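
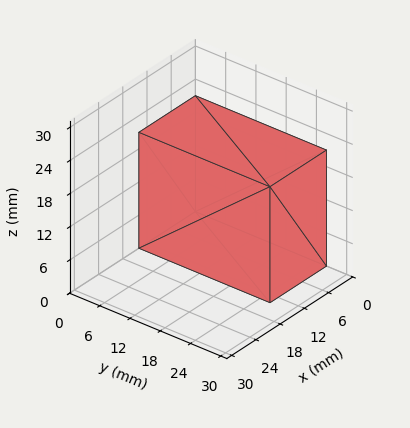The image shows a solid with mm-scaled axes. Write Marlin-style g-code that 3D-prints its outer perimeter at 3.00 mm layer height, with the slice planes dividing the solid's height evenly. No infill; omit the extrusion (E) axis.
Reading the render: the shape is a rectangular box, roughly 14 × 26 mm footprint and 21 mm tall (dimensions read to the nearest mm from the axis ticks). For the g-code, the solid's height is divided into equal slices at the stated Δz and each level perimeter traced with G1 moves after a G0 lift.

; perimeter-only toolpath
G21 ; units = mm
G90 ; absolute positioning
G28 ; home
; layer 1
G0 Z3.00
G0 X0.00 Y0.00
G1 X14.00 Y0.00
G1 X14.00 Y26.00
G1 X0.00 Y26.00
G1 X0.00 Y0.00
; layer 2
G0 Z6.00
G0 X0.00 Y0.00
G1 X14.00 Y0.00
G1 X14.00 Y26.00
G1 X0.00 Y26.00
G1 X0.00 Y0.00
; layer 3
G0 Z9.00
G0 X0.00 Y0.00
G1 X14.00 Y0.00
G1 X14.00 Y26.00
G1 X0.00 Y26.00
G1 X0.00 Y0.00
; layer 4
G0 Z12.00
G0 X0.00 Y0.00
G1 X14.00 Y0.00
G1 X14.00 Y26.00
G1 X0.00 Y26.00
G1 X0.00 Y0.00
; layer 5
G0 Z15.00
G0 X0.00 Y0.00
G1 X14.00 Y0.00
G1 X14.00 Y26.00
G1 X0.00 Y26.00
G1 X0.00 Y0.00
; layer 6
G0 Z18.00
G0 X0.00 Y0.00
G1 X14.00 Y0.00
G1 X14.00 Y26.00
G1 X0.00 Y26.00
G1 X0.00 Y0.00
; layer 7
G0 Z21.00
G0 X0.00 Y0.00
G1 X14.00 Y0.00
G1 X14.00 Y26.00
G1 X0.00 Y26.00
G1 X0.00 Y0.00
M2 ; end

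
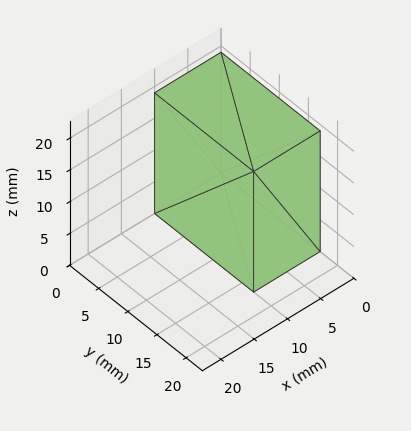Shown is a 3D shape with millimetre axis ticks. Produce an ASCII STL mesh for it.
Reading the render: the shape is a rectangular box, roughly 10 × 17 mm footprint and 19 mm tall (dimensions read to the nearest mm from the axis ticks). For the STL, each face is triangulated and given an outward normal.

solid part
  facet normal 0.0000 0.0000 -1.0000
    outer loop
      vertex 10.0 17.0 0.0
      vertex 10.0 0.0 0.0
      vertex 0.0 0.0 0.0
    endloop
  endfacet
  facet normal 0.0000 0.0000 -1.0000
    outer loop
      vertex 0.0 17.0 0.0
      vertex 10.0 17.0 0.0
      vertex 0.0 0.0 0.0
    endloop
  endfacet
  facet normal 0.0000 0.0000 1.0000
    outer loop
      vertex 0.0 0.0 19.0
      vertex 10.0 0.0 19.0
      vertex 10.0 17.0 19.0
    endloop
  endfacet
  facet normal 0.0000 0.0000 1.0000
    outer loop
      vertex 0.0 0.0 19.0
      vertex 10.0 17.0 19.0
      vertex 0.0 17.0 19.0
    endloop
  endfacet
  facet normal 0.0000 -1.0000 0.0000
    outer loop
      vertex 0.0 0.0 0.0
      vertex 10.0 0.0 0.0
      vertex 10.0 0.0 19.0
    endloop
  endfacet
  facet normal 0.0000 -1.0000 0.0000
    outer loop
      vertex 0.0 0.0 0.0
      vertex 10.0 0.0 19.0
      vertex 0.0 0.0 19.0
    endloop
  endfacet
  facet normal 0.0000 1.0000 0.0000
    outer loop
      vertex 10.0 17.0 19.0
      vertex 10.0 17.0 0.0
      vertex 0.0 17.0 0.0
    endloop
  endfacet
  facet normal 0.0000 1.0000 0.0000
    outer loop
      vertex 0.0 17.0 19.0
      vertex 10.0 17.0 19.0
      vertex 0.0 17.0 0.0
    endloop
  endfacet
  facet normal -1.0000 0.0000 0.0000
    outer loop
      vertex 0.0 17.0 19.0
      vertex 0.0 17.0 0.0
      vertex 0.0 0.0 0.0
    endloop
  endfacet
  facet normal -1.0000 0.0000 0.0000
    outer loop
      vertex 0.0 0.0 19.0
      vertex 0.0 17.0 19.0
      vertex 0.0 0.0 0.0
    endloop
  endfacet
  facet normal 1.0000 0.0000 0.0000
    outer loop
      vertex 10.0 0.0 0.0
      vertex 10.0 17.0 0.0
      vertex 10.0 17.0 19.0
    endloop
  endfacet
  facet normal 1.0000 0.0000 0.0000
    outer loop
      vertex 10.0 0.0 0.0
      vertex 10.0 17.0 19.0
      vertex 10.0 0.0 19.0
    endloop
  endfacet
endsolid part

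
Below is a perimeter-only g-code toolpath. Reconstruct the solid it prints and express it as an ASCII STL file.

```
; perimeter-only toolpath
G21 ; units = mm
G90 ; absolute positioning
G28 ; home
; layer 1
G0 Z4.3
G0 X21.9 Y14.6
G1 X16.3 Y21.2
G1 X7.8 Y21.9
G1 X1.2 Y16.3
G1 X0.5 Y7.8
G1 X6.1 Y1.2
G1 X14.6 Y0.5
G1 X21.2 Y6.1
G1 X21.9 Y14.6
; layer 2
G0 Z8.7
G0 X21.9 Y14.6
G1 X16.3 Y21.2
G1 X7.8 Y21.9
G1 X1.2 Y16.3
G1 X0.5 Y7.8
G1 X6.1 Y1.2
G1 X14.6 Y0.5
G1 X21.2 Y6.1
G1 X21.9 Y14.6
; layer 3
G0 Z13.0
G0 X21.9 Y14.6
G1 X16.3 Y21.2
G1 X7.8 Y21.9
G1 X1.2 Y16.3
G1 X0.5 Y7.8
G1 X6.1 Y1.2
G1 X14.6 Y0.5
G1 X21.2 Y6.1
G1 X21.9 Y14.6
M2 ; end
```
solid part
  facet normal 0.0000 0.0000 -1.0000
    outer loop
      vertex 7.8 21.9 0.0
      vertex 16.3 21.2 0.0
      vertex 21.9 14.6 0.0
    endloop
  endfacet
  facet normal 0.0000 0.0000 -1.0000
    outer loop
      vertex 1.2 16.3 0.0
      vertex 7.8 21.9 0.0
      vertex 21.9 14.6 0.0
    endloop
  endfacet
  facet normal 0.0000 0.0000 -1.0000
    outer loop
      vertex 0.5 7.8 0.0
      vertex 1.2 16.3 0.0
      vertex 21.9 14.6 0.0
    endloop
  endfacet
  facet normal 0.0000 0.0000 -1.0000
    outer loop
      vertex 6.1 1.2 0.0
      vertex 0.5 7.8 0.0
      vertex 21.9 14.6 0.0
    endloop
  endfacet
  facet normal 0.0000 0.0000 -1.0000
    outer loop
      vertex 14.6 0.5 0.0
      vertex 6.1 1.2 0.0
      vertex 21.9 14.6 0.0
    endloop
  endfacet
  facet normal 0.0000 0.0000 -1.0000
    outer loop
      vertex 21.2 6.1 0.0
      vertex 14.6 0.5 0.0
      vertex 21.9 14.6 0.0
    endloop
  endfacet
  facet normal 0.0000 0.0000 1.0000
    outer loop
      vertex 21.9 14.6 13.0
      vertex 16.3 21.2 13.0
      vertex 7.8 21.9 13.0
    endloop
  endfacet
  facet normal 0.0000 0.0000 1.0000
    outer loop
      vertex 21.9 14.6 13.0
      vertex 7.8 21.9 13.0
      vertex 1.2 16.3 13.0
    endloop
  endfacet
  facet normal 0.0000 0.0000 1.0000
    outer loop
      vertex 21.9 14.6 13.0
      vertex 1.2 16.3 13.0
      vertex 0.5 7.8 13.0
    endloop
  endfacet
  facet normal 0.0000 0.0000 1.0000
    outer loop
      vertex 21.9 14.6 13.0
      vertex 0.5 7.8 13.0
      vertex 6.1 1.2 13.0
    endloop
  endfacet
  facet normal 0.0000 0.0000 1.0000
    outer loop
      vertex 21.9 14.6 13.0
      vertex 6.1 1.2 13.0
      vertex 14.6 0.5 13.0
    endloop
  endfacet
  facet normal 0.0000 0.0000 1.0000
    outer loop
      vertex 21.9 14.6 13.0
      vertex 14.6 0.5 13.0
      vertex 21.2 6.1 13.0
    endloop
  endfacet
  facet normal 0.7625 0.6470 0.0000
    outer loop
      vertex 21.9 14.6 0.0
      vertex 16.3 21.2 0.0
      vertex 16.3 21.2 13.0
    endloop
  endfacet
  facet normal 0.7625 0.6470 0.0000
    outer loop
      vertex 21.9 14.6 0.0
      vertex 16.3 21.2 13.0
      vertex 21.9 14.6 13.0
    endloop
  endfacet
  facet normal 0.0821 0.9966 0.0000
    outer loop
      vertex 16.3 21.2 0.0
      vertex 7.8 21.9 0.0
      vertex 7.8 21.9 13.0
    endloop
  endfacet
  facet normal 0.0821 0.9966 0.0000
    outer loop
      vertex 16.3 21.2 0.0
      vertex 7.8 21.9 13.0
      vertex 16.3 21.2 13.0
    endloop
  endfacet
  facet normal -0.6470 0.7625 0.0000
    outer loop
      vertex 7.8 21.9 0.0
      vertex 1.2 16.3 0.0
      vertex 1.2 16.3 13.0
    endloop
  endfacet
  facet normal -0.6470 0.7625 0.0000
    outer loop
      vertex 7.8 21.9 0.0
      vertex 1.2 16.3 13.0
      vertex 7.8 21.9 13.0
    endloop
  endfacet
  facet normal -0.9966 0.0821 0.0000
    outer loop
      vertex 1.2 16.3 0.0
      vertex 0.5 7.8 0.0
      vertex 0.5 7.8 13.0
    endloop
  endfacet
  facet normal -0.9966 0.0821 0.0000
    outer loop
      vertex 1.2 16.3 0.0
      vertex 0.5 7.8 13.0
      vertex 1.2 16.3 13.0
    endloop
  endfacet
  facet normal -0.7625 -0.6470 0.0000
    outer loop
      vertex 0.5 7.8 0.0
      vertex 6.1 1.2 0.0
      vertex 6.1 1.2 13.0
    endloop
  endfacet
  facet normal -0.7625 -0.6470 0.0000
    outer loop
      vertex 0.5 7.8 0.0
      vertex 6.1 1.2 13.0
      vertex 0.5 7.8 13.0
    endloop
  endfacet
  facet normal -0.0821 -0.9966 0.0000
    outer loop
      vertex 6.1 1.2 0.0
      vertex 14.6 0.5 0.0
      vertex 14.6 0.5 13.0
    endloop
  endfacet
  facet normal -0.0821 -0.9966 0.0000
    outer loop
      vertex 6.1 1.2 0.0
      vertex 14.6 0.5 13.0
      vertex 6.1 1.2 13.0
    endloop
  endfacet
  facet normal 0.6470 -0.7625 0.0000
    outer loop
      vertex 14.6 0.5 0.0
      vertex 21.2 6.1 0.0
      vertex 21.2 6.1 13.0
    endloop
  endfacet
  facet normal 0.6470 -0.7625 0.0000
    outer loop
      vertex 14.6 0.5 0.0
      vertex 21.2 6.1 13.0
      vertex 14.6 0.5 13.0
    endloop
  endfacet
  facet normal 0.9966 -0.0821 0.0000
    outer loop
      vertex 21.2 6.1 0.0
      vertex 21.9 14.6 0.0
      vertex 21.9 14.6 13.0
    endloop
  endfacet
  facet normal 0.9966 -0.0821 0.0000
    outer loop
      vertex 21.2 6.1 0.0
      vertex 21.9 14.6 13.0
      vertex 21.2 6.1 13.0
    endloop
  endfacet
endsolid part

The G0 Z moves step by Δz≈4.3 mm. Every layer's G1 loop is the same polygon, so the solid is a straight extrusion of it from z=0 to z≈13. Closing with flat bottom and top caps and triangulating gives 28 facets — a regular 8-sided prism (a cylinder approximated with 8 flat sides), circumscribed radius ≈ 11.2 mm, height ≈ 13 mm.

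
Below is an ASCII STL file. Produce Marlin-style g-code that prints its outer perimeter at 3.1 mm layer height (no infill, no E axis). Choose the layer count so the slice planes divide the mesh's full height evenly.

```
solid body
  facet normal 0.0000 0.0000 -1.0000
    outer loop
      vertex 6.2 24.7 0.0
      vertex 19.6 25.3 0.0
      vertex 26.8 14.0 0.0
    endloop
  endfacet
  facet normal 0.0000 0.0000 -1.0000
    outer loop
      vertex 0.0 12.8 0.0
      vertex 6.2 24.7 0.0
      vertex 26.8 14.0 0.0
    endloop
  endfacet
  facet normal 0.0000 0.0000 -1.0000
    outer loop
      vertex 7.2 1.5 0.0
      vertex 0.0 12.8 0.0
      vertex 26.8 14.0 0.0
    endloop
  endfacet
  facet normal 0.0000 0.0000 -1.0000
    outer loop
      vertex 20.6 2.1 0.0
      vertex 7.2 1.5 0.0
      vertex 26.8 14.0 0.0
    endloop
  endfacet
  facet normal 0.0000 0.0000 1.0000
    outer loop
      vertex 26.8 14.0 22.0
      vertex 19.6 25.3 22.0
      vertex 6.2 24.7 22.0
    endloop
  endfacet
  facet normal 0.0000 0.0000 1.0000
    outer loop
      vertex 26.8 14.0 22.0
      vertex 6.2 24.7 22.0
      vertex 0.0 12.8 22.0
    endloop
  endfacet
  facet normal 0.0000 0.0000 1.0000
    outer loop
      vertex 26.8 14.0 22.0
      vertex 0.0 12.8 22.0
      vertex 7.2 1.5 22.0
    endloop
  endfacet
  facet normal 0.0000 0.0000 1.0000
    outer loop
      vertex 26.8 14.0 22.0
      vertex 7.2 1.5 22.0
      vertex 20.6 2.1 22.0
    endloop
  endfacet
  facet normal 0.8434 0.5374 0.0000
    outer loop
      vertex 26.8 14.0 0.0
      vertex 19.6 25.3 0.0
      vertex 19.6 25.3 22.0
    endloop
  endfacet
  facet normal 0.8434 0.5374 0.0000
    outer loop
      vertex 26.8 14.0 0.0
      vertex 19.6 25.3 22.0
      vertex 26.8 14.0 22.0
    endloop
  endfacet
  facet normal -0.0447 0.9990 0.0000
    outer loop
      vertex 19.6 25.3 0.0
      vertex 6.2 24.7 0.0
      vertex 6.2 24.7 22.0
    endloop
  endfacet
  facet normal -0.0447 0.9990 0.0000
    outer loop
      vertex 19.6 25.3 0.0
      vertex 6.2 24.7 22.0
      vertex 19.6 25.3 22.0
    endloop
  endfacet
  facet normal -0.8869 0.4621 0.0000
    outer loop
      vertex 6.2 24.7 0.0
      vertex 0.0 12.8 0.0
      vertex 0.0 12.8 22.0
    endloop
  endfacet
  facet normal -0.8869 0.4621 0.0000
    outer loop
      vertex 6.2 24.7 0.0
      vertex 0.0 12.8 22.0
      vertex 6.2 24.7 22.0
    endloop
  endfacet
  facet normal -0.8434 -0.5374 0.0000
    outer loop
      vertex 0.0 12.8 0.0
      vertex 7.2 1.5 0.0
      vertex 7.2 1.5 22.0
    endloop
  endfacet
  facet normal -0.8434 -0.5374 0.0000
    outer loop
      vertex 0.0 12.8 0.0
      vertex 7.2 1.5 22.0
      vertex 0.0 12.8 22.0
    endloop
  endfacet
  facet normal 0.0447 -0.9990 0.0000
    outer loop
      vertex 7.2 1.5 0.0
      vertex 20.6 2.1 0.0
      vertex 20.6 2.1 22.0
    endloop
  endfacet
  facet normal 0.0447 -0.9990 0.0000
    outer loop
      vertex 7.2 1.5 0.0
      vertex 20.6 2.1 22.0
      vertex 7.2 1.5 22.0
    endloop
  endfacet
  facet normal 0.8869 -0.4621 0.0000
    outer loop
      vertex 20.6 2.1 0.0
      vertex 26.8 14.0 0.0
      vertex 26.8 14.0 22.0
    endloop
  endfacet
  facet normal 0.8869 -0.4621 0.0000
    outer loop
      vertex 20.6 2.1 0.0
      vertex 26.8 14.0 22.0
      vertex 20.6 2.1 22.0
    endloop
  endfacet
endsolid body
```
; perimeter-only toolpath
G21 ; units = mm
G90 ; absolute positioning
G28 ; home
; layer 1
G0 Z3.1
G0 X26.8 Y14.0
G1 X19.6 Y25.3
G1 X6.2 Y24.7
G1 X0.0 Y12.8
G1 X7.2 Y1.5
G1 X20.6 Y2.1
G1 X26.8 Y14.0
; layer 2
G0 Z6.3
G0 X26.8 Y14.0
G1 X19.6 Y25.3
G1 X6.2 Y24.7
G1 X0.0 Y12.8
G1 X7.2 Y1.5
G1 X20.6 Y2.1
G1 X26.8 Y14.0
; layer 3
G0 Z9.4
G0 X26.8 Y14.0
G1 X19.6 Y25.3
G1 X6.2 Y24.7
G1 X0.0 Y12.8
G1 X7.2 Y1.5
G1 X20.6 Y2.1
G1 X26.8 Y14.0
; layer 4
G0 Z12.6
G0 X26.8 Y14.0
G1 X19.6 Y25.3
G1 X6.2 Y24.7
G1 X0.0 Y12.8
G1 X7.2 Y1.5
G1 X20.6 Y2.1
G1 X26.8 Y14.0
; layer 5
G0 Z15.7
G0 X26.8 Y14.0
G1 X19.6 Y25.3
G1 X6.2 Y24.7
G1 X0.0 Y12.8
G1 X7.2 Y1.5
G1 X20.6 Y2.1
G1 X26.8 Y14.0
; layer 6
G0 Z18.9
G0 X26.8 Y14.0
G1 X19.6 Y25.3
G1 X6.2 Y24.7
G1 X0.0 Y12.8
G1 X7.2 Y1.5
G1 X20.6 Y2.1
G1 X26.8 Y14.0
; layer 7
G0 Z22.0
G0 X26.8 Y14.0
G1 X19.6 Y25.3
G1 X6.2 Y24.7
G1 X0.0 Y12.8
G1 X7.2 Y1.5
G1 X20.6 Y2.1
G1 X26.8 Y14.0
M2 ; end

The solid is a regular 6-sided prism (a cylinder approximated with 6 flat sides), circumscribed radius ≈ 13.4 mm, height ≈ 22 mm. Slicing at Δz = 3.1 mm — 7 equal slices spanning the solid's height, so layer i sits at z = i·h/7 — gives 7 non-empty perimeters. Each is a 6-segment closed polygon; G0 lifts to the layer z and rapids to the start vertex, then G1 traces the edges.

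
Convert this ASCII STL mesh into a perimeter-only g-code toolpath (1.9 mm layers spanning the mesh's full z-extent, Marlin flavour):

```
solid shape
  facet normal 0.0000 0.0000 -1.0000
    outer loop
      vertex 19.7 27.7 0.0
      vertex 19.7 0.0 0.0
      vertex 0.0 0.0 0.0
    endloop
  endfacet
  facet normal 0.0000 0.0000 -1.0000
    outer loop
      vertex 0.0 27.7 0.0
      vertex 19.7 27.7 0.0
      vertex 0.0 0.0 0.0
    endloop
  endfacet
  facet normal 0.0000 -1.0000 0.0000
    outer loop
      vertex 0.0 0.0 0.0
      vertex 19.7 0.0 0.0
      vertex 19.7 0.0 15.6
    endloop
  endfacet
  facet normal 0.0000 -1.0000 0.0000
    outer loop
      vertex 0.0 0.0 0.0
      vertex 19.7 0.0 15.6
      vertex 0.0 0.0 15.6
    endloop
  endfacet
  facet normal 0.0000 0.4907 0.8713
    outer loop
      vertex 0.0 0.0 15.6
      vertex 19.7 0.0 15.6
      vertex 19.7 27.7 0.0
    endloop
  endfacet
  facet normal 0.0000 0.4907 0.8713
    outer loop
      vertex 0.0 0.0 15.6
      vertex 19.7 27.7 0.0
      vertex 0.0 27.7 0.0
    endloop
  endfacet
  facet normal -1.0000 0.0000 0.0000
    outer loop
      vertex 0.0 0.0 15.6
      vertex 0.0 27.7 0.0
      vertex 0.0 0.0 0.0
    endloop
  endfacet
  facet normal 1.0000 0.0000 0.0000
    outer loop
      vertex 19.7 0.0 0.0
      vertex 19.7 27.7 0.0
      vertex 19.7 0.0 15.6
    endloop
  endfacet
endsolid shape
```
; perimeter-only toolpath
G21 ; units = mm
G90 ; absolute positioning
G28 ; home
; layer 1
G0 Z1.9
G0 X0.0 Y0.0
G1 X19.7 Y0.0
G1 X19.7 Y24.2
G1 X0.0 Y24.2
G1 X0.0 Y0.0
; layer 2
G0 Z3.9
G0 X0.0 Y0.0
G1 X19.7 Y0.0
G1 X19.7 Y20.8
G1 X0.0 Y20.8
G1 X0.0 Y0.0
; layer 3
G0 Z5.8
G0 X0.0 Y0.0
G1 X19.7 Y0.0
G1 X19.7 Y17.3
G1 X0.0 Y17.3
G1 X0.0 Y0.0
; layer 4
G0 Z7.8
G0 X0.0 Y0.0
G1 X19.7 Y0.0
G1 X19.7 Y13.8
G1 X0.0 Y13.8
G1 X0.0 Y0.0
; layer 5
G0 Z9.8
G0 X0.0 Y0.0
G1 X19.7 Y0.0
G1 X19.7 Y10.4
G1 X0.0 Y10.4
G1 X0.0 Y0.0
; layer 6
G0 Z11.7
G0 X0.0 Y0.0
G1 X19.7 Y0.0
G1 X19.7 Y6.9
G1 X0.0 Y6.9
G1 X0.0 Y0.0
; layer 7
G0 Z13.7
G0 X0.0 Y0.0
G1 X19.7 Y0.0
G1 X19.7 Y3.5
G1 X0.0 Y3.5
G1 X0.0 Y0.0
M2 ; end

The solid is a wedge (ramp): 19.7 × 27.7 mm base, rising to 15.6 mm along the y=0 edge and sloping linearly to z=0 at y=27.7. Slicing at Δz = 1.9 mm — 8 equal slices spanning the solid's height, so layer i sits at z = i·h/8 — gives 7 non-empty perimeters. Each is a 4-segment closed polygon; G0 lifts to the layer z and rapids to the start vertex, then G1 traces the edges. The cross-section shrinks linearly with z (the slice at the apex is degenerate and omitted).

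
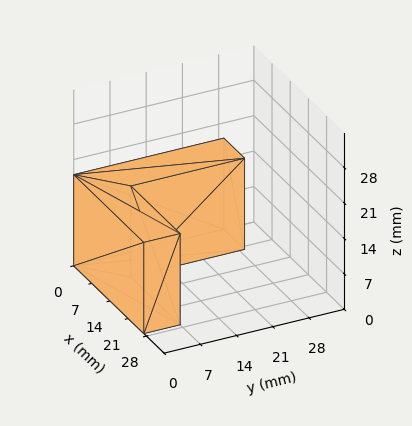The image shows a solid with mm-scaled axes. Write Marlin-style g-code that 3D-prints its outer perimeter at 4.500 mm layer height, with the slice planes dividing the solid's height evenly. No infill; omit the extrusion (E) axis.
Reading the render: the shape is an L-shaped prism: outer 27 × 29 mm, arm thicknesses ≈ 7 mm (horizontal) and 8 mm (vertical), extruded 18 mm in z (dimensions read to the nearest mm from the axis ticks). For the g-code, the solid's height is divided into equal slices at the stated Δz and each level perimeter traced with G1 moves after a G0 lift.

; perimeter-only toolpath
G21 ; units = mm
G90 ; absolute positioning
G28 ; home
; layer 1
G0 Z4.500
G0 X0.000 Y0.000
G1 X27.000 Y0.000
G1 X27.000 Y7.000
G1 X8.000 Y7.000
G1 X8.000 Y29.000
G1 X0.000 Y29.000
G1 X0.000 Y0.000
; layer 2
G0 Z9.000
G0 X0.000 Y0.000
G1 X27.000 Y0.000
G1 X27.000 Y7.000
G1 X8.000 Y7.000
G1 X8.000 Y29.000
G1 X0.000 Y29.000
G1 X0.000 Y0.000
; layer 3
G0 Z13.500
G0 X0.000 Y0.000
G1 X27.000 Y0.000
G1 X27.000 Y7.000
G1 X8.000 Y7.000
G1 X8.000 Y29.000
G1 X0.000 Y29.000
G1 X0.000 Y0.000
; layer 4
G0 Z18.000
G0 X0.000 Y0.000
G1 X27.000 Y0.000
G1 X27.000 Y7.000
G1 X8.000 Y7.000
G1 X8.000 Y29.000
G1 X0.000 Y29.000
G1 X0.000 Y0.000
M2 ; end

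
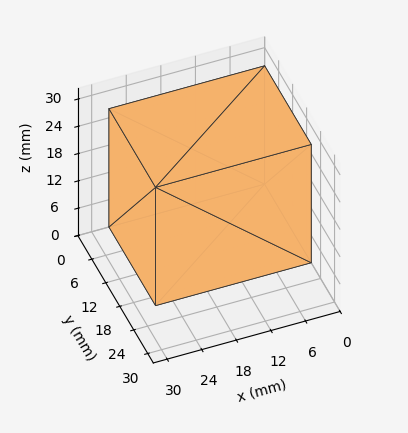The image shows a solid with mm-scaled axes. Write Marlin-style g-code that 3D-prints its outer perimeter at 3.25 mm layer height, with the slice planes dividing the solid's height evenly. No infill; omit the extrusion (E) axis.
Reading the render: the shape is a rectangular box, roughly 27 × 20 mm footprint and 26 mm tall (dimensions read to the nearest mm from the axis ticks). For the g-code, the solid's height is divided into equal slices at the stated Δz and each level perimeter traced with G1 moves after a G0 lift.

; perimeter-only toolpath
G21 ; units = mm
G90 ; absolute positioning
G28 ; home
; layer 1
G0 Z3.25
G0 X0.00 Y0.00
G1 X27.00 Y0.00
G1 X27.00 Y20.00
G1 X0.00 Y20.00
G1 X0.00 Y0.00
; layer 2
G0 Z6.50
G0 X0.00 Y0.00
G1 X27.00 Y0.00
G1 X27.00 Y20.00
G1 X0.00 Y20.00
G1 X0.00 Y0.00
; layer 3
G0 Z9.75
G0 X0.00 Y0.00
G1 X27.00 Y0.00
G1 X27.00 Y20.00
G1 X0.00 Y20.00
G1 X0.00 Y0.00
; layer 4
G0 Z13.00
G0 X0.00 Y0.00
G1 X27.00 Y0.00
G1 X27.00 Y20.00
G1 X0.00 Y20.00
G1 X0.00 Y0.00
; layer 5
G0 Z16.25
G0 X0.00 Y0.00
G1 X27.00 Y0.00
G1 X27.00 Y20.00
G1 X0.00 Y20.00
G1 X0.00 Y0.00
; layer 6
G0 Z19.50
G0 X0.00 Y0.00
G1 X27.00 Y0.00
G1 X27.00 Y20.00
G1 X0.00 Y20.00
G1 X0.00 Y0.00
; layer 7
G0 Z22.75
G0 X0.00 Y0.00
G1 X27.00 Y0.00
G1 X27.00 Y20.00
G1 X0.00 Y20.00
G1 X0.00 Y0.00
; layer 8
G0 Z26.00
G0 X0.00 Y0.00
G1 X27.00 Y0.00
G1 X27.00 Y20.00
G1 X0.00 Y20.00
G1 X0.00 Y0.00
M2 ; end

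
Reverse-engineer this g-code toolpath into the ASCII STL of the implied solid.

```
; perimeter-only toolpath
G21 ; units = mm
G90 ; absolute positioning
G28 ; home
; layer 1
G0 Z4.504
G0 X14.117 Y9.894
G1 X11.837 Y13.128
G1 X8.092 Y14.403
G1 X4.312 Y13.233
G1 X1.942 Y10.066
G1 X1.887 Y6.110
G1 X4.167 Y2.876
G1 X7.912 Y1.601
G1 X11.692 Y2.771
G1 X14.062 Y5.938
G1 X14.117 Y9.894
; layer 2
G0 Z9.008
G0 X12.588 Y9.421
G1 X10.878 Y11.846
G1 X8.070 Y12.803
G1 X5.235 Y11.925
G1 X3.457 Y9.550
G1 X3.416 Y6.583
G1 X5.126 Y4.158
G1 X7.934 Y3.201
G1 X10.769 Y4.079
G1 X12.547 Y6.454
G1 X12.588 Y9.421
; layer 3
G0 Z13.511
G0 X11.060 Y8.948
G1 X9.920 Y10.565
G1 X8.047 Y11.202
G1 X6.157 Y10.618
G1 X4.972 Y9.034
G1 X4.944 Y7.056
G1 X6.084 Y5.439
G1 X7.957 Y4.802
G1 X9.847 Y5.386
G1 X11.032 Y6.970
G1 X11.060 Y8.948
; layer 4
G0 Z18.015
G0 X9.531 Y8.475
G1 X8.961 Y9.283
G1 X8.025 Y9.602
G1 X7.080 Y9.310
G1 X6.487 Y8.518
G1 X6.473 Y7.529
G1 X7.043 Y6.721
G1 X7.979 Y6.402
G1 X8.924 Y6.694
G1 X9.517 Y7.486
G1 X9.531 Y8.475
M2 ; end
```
solid part
  facet normal 0.0000 0.0000 -1.0000
    outer loop
      vertex 8.115 16.003 0.000
      vertex 12.796 14.409 0.000
      vertex 15.646 10.367 0.000
    endloop
  endfacet
  facet normal 0.0000 0.0000 -1.0000
    outer loop
      vertex 3.390 14.541 0.000
      vertex 8.115 16.003 0.000
      vertex 15.646 10.367 0.000
    endloop
  endfacet
  facet normal 0.0000 0.0000 -1.0000
    outer loop
      vertex 0.427 10.582 0.000
      vertex 3.390 14.541 0.000
      vertex 15.646 10.367 0.000
    endloop
  endfacet
  facet normal 0.0000 0.0000 -1.0000
    outer loop
      vertex 0.358 5.637 0.000
      vertex 0.427 10.582 0.000
      vertex 15.646 10.367 0.000
    endloop
  endfacet
  facet normal 0.0000 0.0000 -1.0000
    outer loop
      vertex 3.208 1.595 0.000
      vertex 0.358 5.637 0.000
      vertex 15.646 10.367 0.000
    endloop
  endfacet
  facet normal 0.0000 0.0000 -1.0000
    outer loop
      vertex 7.889 0.001 0.000
      vertex 3.208 1.595 0.000
      vertex 15.646 10.367 0.000
    endloop
  endfacet
  facet normal 0.0000 0.0000 -1.0000
    outer loop
      vertex 12.614 1.463 0.000
      vertex 7.889 0.001 0.000
      vertex 15.646 10.367 0.000
    endloop
  endfacet
  facet normal 0.0000 0.0000 -1.0000
    outer loop
      vertex 15.577 5.422 0.000
      vertex 12.614 1.463 0.000
      vertex 15.646 10.367 0.000
    endloop
  endfacet
  facet normal 0.7743 0.5459 0.3202
    outer loop
      vertex 15.646 10.367 0.000
      vertex 12.796 14.409 0.000
      vertex 8.002 8.002 22.519
    endloop
  endfacet
  facet normal 0.3054 0.8968 0.3202
    outer loop
      vertex 12.796 14.409 0.000
      vertex 8.115 16.003 0.000
      vertex 8.002 8.002 22.519
    endloop
  endfacet
  facet normal -0.2800 0.9050 0.3202
    outer loop
      vertex 8.115 16.003 0.000
      vertex 3.390 14.541 0.000
      vertex 8.002 8.002 22.519
    endloop
  endfacet
  facet normal -0.7585 0.5676 0.3202
    outer loop
      vertex 3.390 14.541 0.000
      vertex 0.427 10.582 0.000
      vertex 8.002 8.002 22.519
    endloop
  endfacet
  facet normal -0.9473 0.0132 0.3202
    outer loop
      vertex 0.427 10.582 0.000
      vertex 0.358 5.637 0.000
      vertex 8.002 8.002 22.519
    endloop
  endfacet
  facet normal -0.7743 -0.5459 0.3202
    outer loop
      vertex 0.358 5.637 0.000
      vertex 3.208 1.595 0.000
      vertex 8.002 8.002 22.519
    endloop
  endfacet
  facet normal -0.3054 -0.8968 0.3202
    outer loop
      vertex 3.208 1.595 0.000
      vertex 7.889 0.001 0.000
      vertex 8.002 8.002 22.519
    endloop
  endfacet
  facet normal 0.2800 -0.9050 0.3202
    outer loop
      vertex 7.889 0.001 0.000
      vertex 12.614 1.463 0.000
      vertex 8.002 8.002 22.519
    endloop
  endfacet
  facet normal 0.7585 -0.5676 0.3202
    outer loop
      vertex 12.614 1.463 0.000
      vertex 15.577 5.422 0.000
      vertex 8.002 8.002 22.519
    endloop
  endfacet
  facet normal 0.9473 -0.0132 0.3202
    outer loop
      vertex 15.577 5.422 0.000
      vertex 15.646 10.367 0.000
      vertex 8.002 8.002 22.519
    endloop
  endfacet
endsolid part

The G0 Z moves step by Δz≈4.504 mm. The G1 loops shrink linearly with z, so the solid tapers from its base footprint up to z≈22.5. Closing with a flat bottom cap and the tapered top and triangulating gives 18 facets — a regular 10-sided pyramid, base circumscribed radius ≈ 8 mm, apex at z ≈ 22.5 mm.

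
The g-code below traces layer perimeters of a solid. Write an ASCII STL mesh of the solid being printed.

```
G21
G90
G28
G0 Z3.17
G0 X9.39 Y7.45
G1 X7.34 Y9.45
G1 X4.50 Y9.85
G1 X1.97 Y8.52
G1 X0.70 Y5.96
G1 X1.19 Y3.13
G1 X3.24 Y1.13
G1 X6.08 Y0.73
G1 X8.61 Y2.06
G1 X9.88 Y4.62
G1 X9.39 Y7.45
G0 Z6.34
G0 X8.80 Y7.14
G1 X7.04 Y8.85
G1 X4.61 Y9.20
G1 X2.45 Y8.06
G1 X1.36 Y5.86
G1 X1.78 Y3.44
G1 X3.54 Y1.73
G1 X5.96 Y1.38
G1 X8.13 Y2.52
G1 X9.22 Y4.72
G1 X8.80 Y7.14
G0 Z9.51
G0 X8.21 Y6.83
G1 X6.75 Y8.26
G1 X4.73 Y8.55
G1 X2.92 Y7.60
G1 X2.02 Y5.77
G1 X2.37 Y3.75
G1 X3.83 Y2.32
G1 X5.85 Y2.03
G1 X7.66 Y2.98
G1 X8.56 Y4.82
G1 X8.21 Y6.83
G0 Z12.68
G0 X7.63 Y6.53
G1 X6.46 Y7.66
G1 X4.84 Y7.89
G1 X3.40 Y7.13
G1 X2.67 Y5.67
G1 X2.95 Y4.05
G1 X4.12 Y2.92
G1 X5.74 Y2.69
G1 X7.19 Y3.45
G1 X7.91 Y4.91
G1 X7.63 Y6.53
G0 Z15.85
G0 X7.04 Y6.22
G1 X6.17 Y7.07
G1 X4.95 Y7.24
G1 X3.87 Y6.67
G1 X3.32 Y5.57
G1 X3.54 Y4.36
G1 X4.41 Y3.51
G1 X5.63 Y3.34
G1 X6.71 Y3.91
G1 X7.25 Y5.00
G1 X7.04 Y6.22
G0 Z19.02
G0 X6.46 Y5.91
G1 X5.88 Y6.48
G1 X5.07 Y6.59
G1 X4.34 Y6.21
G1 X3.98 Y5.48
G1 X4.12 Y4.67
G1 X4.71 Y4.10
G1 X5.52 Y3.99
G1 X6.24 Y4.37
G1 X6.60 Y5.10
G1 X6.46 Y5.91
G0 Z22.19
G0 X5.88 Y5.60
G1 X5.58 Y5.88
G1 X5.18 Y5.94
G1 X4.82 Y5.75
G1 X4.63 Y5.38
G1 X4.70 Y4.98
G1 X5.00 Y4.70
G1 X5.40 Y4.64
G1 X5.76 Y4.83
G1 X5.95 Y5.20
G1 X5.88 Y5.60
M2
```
solid part
  facet normal 0.0000 0.0000 -1.0000
    outer loop
      vertex 4.39 10.50 0.00
      vertex 7.63 10.04 0.00
      vertex 9.97 7.76 0.00
    endloop
  endfacet
  facet normal 0.0000 0.0000 -1.0000
    outer loop
      vertex 1.50 8.98 0.00
      vertex 4.39 10.50 0.00
      vertex 9.97 7.76 0.00
    endloop
  endfacet
  facet normal 0.0000 0.0000 -1.0000
    outer loop
      vertex 0.05 6.05 0.00
      vertex 1.50 8.98 0.00
      vertex 9.97 7.76 0.00
    endloop
  endfacet
  facet normal 0.0000 0.0000 -1.0000
    outer loop
      vertex 0.61 2.82 0.00
      vertex 0.05 6.05 0.00
      vertex 9.97 7.76 0.00
    endloop
  endfacet
  facet normal 0.0000 0.0000 -1.0000
    outer loop
      vertex 2.95 0.54 0.00
      vertex 0.61 2.82 0.00
      vertex 9.97 7.76 0.00
    endloop
  endfacet
  facet normal 0.0000 0.0000 -1.0000
    outer loop
      vertex 6.19 0.08 0.00
      vertex 2.95 0.54 0.00
      vertex 9.97 7.76 0.00
    endloop
  endfacet
  facet normal 0.0000 0.0000 -1.0000
    outer loop
      vertex 9.08 1.60 0.00
      vertex 6.19 0.08 0.00
      vertex 9.97 7.76 0.00
    endloop
  endfacet
  facet normal 0.0000 0.0000 -1.0000
    outer loop
      vertex 10.53 4.53 0.00
      vertex 9.08 1.60 0.00
      vertex 9.97 7.76 0.00
    endloop
  endfacet
  facet normal 0.6845 0.7025 0.1947
    outer loop
      vertex 9.97 7.76 0.00
      vertex 7.63 10.04 0.00
      vertex 5.29 5.29 25.36
    endloop
  endfacet
  facet normal 0.1379 0.9711 0.1946
    outer loop
      vertex 7.63 10.04 0.00
      vertex 4.39 10.50 0.00
      vertex 5.29 5.29 25.36
    endloop
  endfacet
  facet normal -0.4566 0.8681 0.1946
    outer loop
      vertex 4.39 10.50 0.00
      vertex 1.50 8.98 0.00
      vertex 5.29 5.29 25.36
    endloop
  endfacet
  facet normal -0.8791 0.4351 0.1947
    outer loop
      vertex 1.50 8.98 0.00
      vertex 0.05 6.05 0.00
      vertex 5.29 5.29 25.36
    endloop
  endfacet
  facet normal -0.9665 -0.1676 0.1947
    outer loop
      vertex 0.05 6.05 0.00
      vertex 0.61 2.82 0.00
      vertex 5.29 5.29 25.36
    endloop
  endfacet
  facet normal -0.6845 -0.7025 0.1947
    outer loop
      vertex 0.61 2.82 0.00
      vertex 2.95 0.54 0.00
      vertex 5.29 5.29 25.36
    endloop
  endfacet
  facet normal -0.1379 -0.9711 0.1946
    outer loop
      vertex 2.95 0.54 0.00
      vertex 6.19 0.08 0.00
      vertex 5.29 5.29 25.36
    endloop
  endfacet
  facet normal 0.4566 -0.8681 0.1946
    outer loop
      vertex 6.19 0.08 0.00
      vertex 9.08 1.60 0.00
      vertex 5.29 5.29 25.36
    endloop
  endfacet
  facet normal 0.8791 -0.4351 0.1947
    outer loop
      vertex 9.08 1.60 0.00
      vertex 10.53 4.53 0.00
      vertex 5.29 5.29 25.36
    endloop
  endfacet
  facet normal 0.9665 0.1676 0.1947
    outer loop
      vertex 10.53 4.53 0.00
      vertex 9.97 7.76 0.00
      vertex 5.29 5.29 25.36
    endloop
  endfacet
endsolid part

The G0 Z moves step by Δz≈3.17 mm. The G1 loops shrink linearly with z, so the solid tapers from its base footprint up to z≈25.4. Closing with a flat bottom cap and the tapered top and triangulating gives 18 facets — a regular 10-sided pyramid, base circumscribed radius ≈ 5.29 mm, apex at z ≈ 25.4 mm.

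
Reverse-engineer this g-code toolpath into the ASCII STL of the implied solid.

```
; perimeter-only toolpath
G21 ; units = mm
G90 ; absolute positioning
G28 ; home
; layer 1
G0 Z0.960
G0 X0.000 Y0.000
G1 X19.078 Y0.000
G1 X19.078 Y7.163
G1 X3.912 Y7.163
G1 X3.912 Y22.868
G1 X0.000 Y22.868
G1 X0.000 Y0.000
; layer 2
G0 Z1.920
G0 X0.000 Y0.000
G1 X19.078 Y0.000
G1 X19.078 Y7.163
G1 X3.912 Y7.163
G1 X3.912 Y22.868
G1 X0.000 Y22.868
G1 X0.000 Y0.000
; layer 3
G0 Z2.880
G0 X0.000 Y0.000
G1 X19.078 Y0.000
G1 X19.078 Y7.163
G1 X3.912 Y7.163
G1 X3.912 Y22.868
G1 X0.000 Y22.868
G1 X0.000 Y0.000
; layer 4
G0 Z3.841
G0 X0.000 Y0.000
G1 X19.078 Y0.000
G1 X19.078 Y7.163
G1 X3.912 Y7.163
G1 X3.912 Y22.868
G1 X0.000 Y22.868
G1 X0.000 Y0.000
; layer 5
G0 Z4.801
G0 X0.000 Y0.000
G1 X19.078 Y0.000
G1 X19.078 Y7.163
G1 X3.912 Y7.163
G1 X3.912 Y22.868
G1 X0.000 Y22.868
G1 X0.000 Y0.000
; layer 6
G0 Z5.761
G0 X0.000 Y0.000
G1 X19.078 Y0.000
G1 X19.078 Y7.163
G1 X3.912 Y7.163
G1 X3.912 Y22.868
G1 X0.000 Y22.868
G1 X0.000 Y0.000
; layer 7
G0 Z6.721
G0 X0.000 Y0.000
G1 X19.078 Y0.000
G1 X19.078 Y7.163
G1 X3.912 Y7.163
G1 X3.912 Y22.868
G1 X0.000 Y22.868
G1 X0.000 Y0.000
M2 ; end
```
solid part
  facet normal 0.0000 0.0000 -1.0000
    outer loop
      vertex 19.078 7.163 0.000
      vertex 19.078 0.000 0.000
      vertex 0.000 0.000 0.000
    endloop
  endfacet
  facet normal 0.0000 0.0000 -1.0000
    outer loop
      vertex 3.912 7.163 0.000
      vertex 19.078 7.163 0.000
      vertex 0.000 0.000 0.000
    endloop
  endfacet
  facet normal 0.0000 0.0000 -1.0000
    outer loop
      vertex 3.912 22.868 0.000
      vertex 3.912 7.163 0.000
      vertex 0.000 0.000 0.000
    endloop
  endfacet
  facet normal 0.0000 0.0000 -1.0000
    outer loop
      vertex 0.000 22.868 0.000
      vertex 3.912 22.868 0.000
      vertex 0.000 0.000 0.000
    endloop
  endfacet
  facet normal 0.0000 0.0000 1.0000
    outer loop
      vertex 0.000 0.000 6.721
      vertex 19.078 0.000 6.721
      vertex 19.078 7.163 6.721
    endloop
  endfacet
  facet normal 0.0000 0.0000 1.0000
    outer loop
      vertex 0.000 0.000 6.721
      vertex 19.078 7.163 6.721
      vertex 3.912 7.163 6.721
    endloop
  endfacet
  facet normal 0.0000 0.0000 1.0000
    outer loop
      vertex 0.000 0.000 6.721
      vertex 3.912 7.163 6.721
      vertex 3.912 22.868 6.721
    endloop
  endfacet
  facet normal 0.0000 0.0000 1.0000
    outer loop
      vertex 0.000 0.000 6.721
      vertex 3.912 22.868 6.721
      vertex 0.000 22.868 6.721
    endloop
  endfacet
  facet normal 0.0000 -1.0000 0.0000
    outer loop
      vertex 0.000 0.000 0.000
      vertex 19.078 0.000 0.000
      vertex 19.078 0.000 6.721
    endloop
  endfacet
  facet normal 0.0000 -1.0000 0.0000
    outer loop
      vertex 0.000 0.000 0.000
      vertex 19.078 0.000 6.721
      vertex 0.000 0.000 6.721
    endloop
  endfacet
  facet normal 1.0000 0.0000 0.0000
    outer loop
      vertex 19.078 0.000 0.000
      vertex 19.078 7.163 0.000
      vertex 19.078 7.163 6.721
    endloop
  endfacet
  facet normal 1.0000 0.0000 0.0000
    outer loop
      vertex 19.078 0.000 0.000
      vertex 19.078 7.163 6.721
      vertex 19.078 0.000 6.721
    endloop
  endfacet
  facet normal 0.0000 1.0000 0.0000
    outer loop
      vertex 19.078 7.163 0.000
      vertex 3.912 7.163 0.000
      vertex 3.912 7.163 6.721
    endloop
  endfacet
  facet normal 0.0000 1.0000 0.0000
    outer loop
      vertex 19.078 7.163 0.000
      vertex 3.912 7.163 6.721
      vertex 19.078 7.163 6.721
    endloop
  endfacet
  facet normal 1.0000 0.0000 0.0000
    outer loop
      vertex 3.912 7.163 0.000
      vertex 3.912 22.868 0.000
      vertex 3.912 22.868 6.721
    endloop
  endfacet
  facet normal 1.0000 0.0000 0.0000
    outer loop
      vertex 3.912 7.163 0.000
      vertex 3.912 22.868 6.721
      vertex 3.912 7.163 6.721
    endloop
  endfacet
  facet normal 0.0000 1.0000 0.0000
    outer loop
      vertex 3.912 22.868 0.000
      vertex 0.000 22.868 0.000
      vertex 0.000 22.868 6.721
    endloop
  endfacet
  facet normal 0.0000 1.0000 0.0000
    outer loop
      vertex 3.912 22.868 0.000
      vertex 0.000 22.868 6.721
      vertex 3.912 22.868 6.721
    endloop
  endfacet
  facet normal -1.0000 0.0000 0.0000
    outer loop
      vertex 0.000 22.868 0.000
      vertex 0.000 0.000 0.000
      vertex 0.000 0.000 6.721
    endloop
  endfacet
  facet normal -1.0000 0.0000 0.0000
    outer loop
      vertex 0.000 22.868 0.000
      vertex 0.000 0.000 6.721
      vertex 0.000 22.868 6.721
    endloop
  endfacet
endsolid part

The G0 Z moves step by Δz≈0.960 mm. Every layer's G1 loop is the same polygon, so the solid is a straight extrusion of it from z=0 to z≈6.72. Closing with flat bottom and top caps and triangulating gives 20 facets — an L-shaped prism: outer 19.1 × 22.9 mm, arm thicknesses ≈ 7.16 mm (horizontal) and 3.91 mm (vertical), extruded 6.72 mm in z.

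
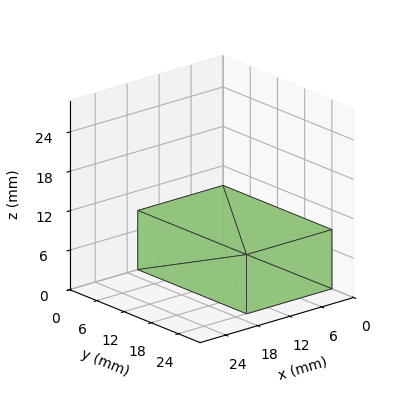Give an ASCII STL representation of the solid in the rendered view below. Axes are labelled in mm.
Reading the render: the shape is a rectangular box, roughly 16 × 24 mm footprint and 9 mm tall (dimensions read to the nearest mm from the axis ticks). For the STL, each face is triangulated and given an outward normal.

solid part
  facet normal 0.0000 0.0000 -1.0000
    outer loop
      vertex 16.0 24.0 0.0
      vertex 16.0 0.0 0.0
      vertex 0.0 0.0 0.0
    endloop
  endfacet
  facet normal 0.0000 0.0000 -1.0000
    outer loop
      vertex 0.0 24.0 0.0
      vertex 16.0 24.0 0.0
      vertex 0.0 0.0 0.0
    endloop
  endfacet
  facet normal 0.0000 0.0000 1.0000
    outer loop
      vertex 0.0 0.0 9.0
      vertex 16.0 0.0 9.0
      vertex 16.0 24.0 9.0
    endloop
  endfacet
  facet normal 0.0000 0.0000 1.0000
    outer loop
      vertex 0.0 0.0 9.0
      vertex 16.0 24.0 9.0
      vertex 0.0 24.0 9.0
    endloop
  endfacet
  facet normal 0.0000 -1.0000 0.0000
    outer loop
      vertex 0.0 0.0 0.0
      vertex 16.0 0.0 0.0
      vertex 16.0 0.0 9.0
    endloop
  endfacet
  facet normal 0.0000 -1.0000 0.0000
    outer loop
      vertex 0.0 0.0 0.0
      vertex 16.0 0.0 9.0
      vertex 0.0 0.0 9.0
    endloop
  endfacet
  facet normal 0.0000 1.0000 0.0000
    outer loop
      vertex 16.0 24.0 9.0
      vertex 16.0 24.0 0.0
      vertex 0.0 24.0 0.0
    endloop
  endfacet
  facet normal 0.0000 1.0000 0.0000
    outer loop
      vertex 0.0 24.0 9.0
      vertex 16.0 24.0 9.0
      vertex 0.0 24.0 0.0
    endloop
  endfacet
  facet normal -1.0000 0.0000 0.0000
    outer loop
      vertex 0.0 24.0 9.0
      vertex 0.0 24.0 0.0
      vertex 0.0 0.0 0.0
    endloop
  endfacet
  facet normal -1.0000 0.0000 0.0000
    outer loop
      vertex 0.0 0.0 9.0
      vertex 0.0 24.0 9.0
      vertex 0.0 0.0 0.0
    endloop
  endfacet
  facet normal 1.0000 0.0000 0.0000
    outer loop
      vertex 16.0 0.0 0.0
      vertex 16.0 24.0 0.0
      vertex 16.0 24.0 9.0
    endloop
  endfacet
  facet normal 1.0000 0.0000 0.0000
    outer loop
      vertex 16.0 0.0 0.0
      vertex 16.0 24.0 9.0
      vertex 16.0 0.0 9.0
    endloop
  endfacet
endsolid part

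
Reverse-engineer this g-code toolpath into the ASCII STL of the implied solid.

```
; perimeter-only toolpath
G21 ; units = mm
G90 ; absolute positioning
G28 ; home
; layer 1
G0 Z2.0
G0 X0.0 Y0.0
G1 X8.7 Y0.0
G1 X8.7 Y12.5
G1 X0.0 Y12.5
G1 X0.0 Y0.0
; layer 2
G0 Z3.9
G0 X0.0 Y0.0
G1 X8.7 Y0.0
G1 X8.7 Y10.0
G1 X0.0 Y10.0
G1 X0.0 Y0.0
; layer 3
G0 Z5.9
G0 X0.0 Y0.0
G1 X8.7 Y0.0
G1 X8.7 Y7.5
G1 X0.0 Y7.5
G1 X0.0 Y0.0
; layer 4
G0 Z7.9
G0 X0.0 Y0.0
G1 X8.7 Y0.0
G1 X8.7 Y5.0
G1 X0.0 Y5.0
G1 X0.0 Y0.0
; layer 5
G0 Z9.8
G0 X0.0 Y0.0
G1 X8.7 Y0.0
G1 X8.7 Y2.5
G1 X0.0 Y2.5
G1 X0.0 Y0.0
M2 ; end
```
solid part
  facet normal 0.0000 0.0000 -1.0000
    outer loop
      vertex 8.7 15.0 0.0
      vertex 8.7 0.0 0.0
      vertex 0.0 0.0 0.0
    endloop
  endfacet
  facet normal 0.0000 0.0000 -1.0000
    outer loop
      vertex 0.0 15.0 0.0
      vertex 8.7 15.0 0.0
      vertex 0.0 0.0 0.0
    endloop
  endfacet
  facet normal 0.0000 -1.0000 0.0000
    outer loop
      vertex 0.0 0.0 0.0
      vertex 8.7 0.0 0.0
      vertex 8.7 0.0 11.8
    endloop
  endfacet
  facet normal 0.0000 -1.0000 0.0000
    outer loop
      vertex 0.0 0.0 0.0
      vertex 8.7 0.0 11.8
      vertex 0.0 0.0 11.8
    endloop
  endfacet
  facet normal 0.0000 0.6183 0.7860
    outer loop
      vertex 0.0 0.0 11.8
      vertex 8.7 0.0 11.8
      vertex 8.7 15.0 0.0
    endloop
  endfacet
  facet normal 0.0000 0.6183 0.7860
    outer loop
      vertex 0.0 0.0 11.8
      vertex 8.7 15.0 0.0
      vertex 0.0 15.0 0.0
    endloop
  endfacet
  facet normal -1.0000 0.0000 0.0000
    outer loop
      vertex 0.0 0.0 11.8
      vertex 0.0 15.0 0.0
      vertex 0.0 0.0 0.0
    endloop
  endfacet
  facet normal 1.0000 0.0000 0.0000
    outer loop
      vertex 8.7 0.0 0.0
      vertex 8.7 15.0 0.0
      vertex 8.7 0.0 11.8
    endloop
  endfacet
endsolid part

The G0 Z moves step by Δz≈2.0 mm. The G1 loops shrink linearly with z, so the solid tapers from its base footprint up to z≈11.8. Closing with a flat bottom cap and the tapered top and triangulating gives 8 facets — a wedge (ramp): 8.7 × 15 mm base, rising to 11.8 mm along the y=0 edge and sloping linearly to z=0 at y=15.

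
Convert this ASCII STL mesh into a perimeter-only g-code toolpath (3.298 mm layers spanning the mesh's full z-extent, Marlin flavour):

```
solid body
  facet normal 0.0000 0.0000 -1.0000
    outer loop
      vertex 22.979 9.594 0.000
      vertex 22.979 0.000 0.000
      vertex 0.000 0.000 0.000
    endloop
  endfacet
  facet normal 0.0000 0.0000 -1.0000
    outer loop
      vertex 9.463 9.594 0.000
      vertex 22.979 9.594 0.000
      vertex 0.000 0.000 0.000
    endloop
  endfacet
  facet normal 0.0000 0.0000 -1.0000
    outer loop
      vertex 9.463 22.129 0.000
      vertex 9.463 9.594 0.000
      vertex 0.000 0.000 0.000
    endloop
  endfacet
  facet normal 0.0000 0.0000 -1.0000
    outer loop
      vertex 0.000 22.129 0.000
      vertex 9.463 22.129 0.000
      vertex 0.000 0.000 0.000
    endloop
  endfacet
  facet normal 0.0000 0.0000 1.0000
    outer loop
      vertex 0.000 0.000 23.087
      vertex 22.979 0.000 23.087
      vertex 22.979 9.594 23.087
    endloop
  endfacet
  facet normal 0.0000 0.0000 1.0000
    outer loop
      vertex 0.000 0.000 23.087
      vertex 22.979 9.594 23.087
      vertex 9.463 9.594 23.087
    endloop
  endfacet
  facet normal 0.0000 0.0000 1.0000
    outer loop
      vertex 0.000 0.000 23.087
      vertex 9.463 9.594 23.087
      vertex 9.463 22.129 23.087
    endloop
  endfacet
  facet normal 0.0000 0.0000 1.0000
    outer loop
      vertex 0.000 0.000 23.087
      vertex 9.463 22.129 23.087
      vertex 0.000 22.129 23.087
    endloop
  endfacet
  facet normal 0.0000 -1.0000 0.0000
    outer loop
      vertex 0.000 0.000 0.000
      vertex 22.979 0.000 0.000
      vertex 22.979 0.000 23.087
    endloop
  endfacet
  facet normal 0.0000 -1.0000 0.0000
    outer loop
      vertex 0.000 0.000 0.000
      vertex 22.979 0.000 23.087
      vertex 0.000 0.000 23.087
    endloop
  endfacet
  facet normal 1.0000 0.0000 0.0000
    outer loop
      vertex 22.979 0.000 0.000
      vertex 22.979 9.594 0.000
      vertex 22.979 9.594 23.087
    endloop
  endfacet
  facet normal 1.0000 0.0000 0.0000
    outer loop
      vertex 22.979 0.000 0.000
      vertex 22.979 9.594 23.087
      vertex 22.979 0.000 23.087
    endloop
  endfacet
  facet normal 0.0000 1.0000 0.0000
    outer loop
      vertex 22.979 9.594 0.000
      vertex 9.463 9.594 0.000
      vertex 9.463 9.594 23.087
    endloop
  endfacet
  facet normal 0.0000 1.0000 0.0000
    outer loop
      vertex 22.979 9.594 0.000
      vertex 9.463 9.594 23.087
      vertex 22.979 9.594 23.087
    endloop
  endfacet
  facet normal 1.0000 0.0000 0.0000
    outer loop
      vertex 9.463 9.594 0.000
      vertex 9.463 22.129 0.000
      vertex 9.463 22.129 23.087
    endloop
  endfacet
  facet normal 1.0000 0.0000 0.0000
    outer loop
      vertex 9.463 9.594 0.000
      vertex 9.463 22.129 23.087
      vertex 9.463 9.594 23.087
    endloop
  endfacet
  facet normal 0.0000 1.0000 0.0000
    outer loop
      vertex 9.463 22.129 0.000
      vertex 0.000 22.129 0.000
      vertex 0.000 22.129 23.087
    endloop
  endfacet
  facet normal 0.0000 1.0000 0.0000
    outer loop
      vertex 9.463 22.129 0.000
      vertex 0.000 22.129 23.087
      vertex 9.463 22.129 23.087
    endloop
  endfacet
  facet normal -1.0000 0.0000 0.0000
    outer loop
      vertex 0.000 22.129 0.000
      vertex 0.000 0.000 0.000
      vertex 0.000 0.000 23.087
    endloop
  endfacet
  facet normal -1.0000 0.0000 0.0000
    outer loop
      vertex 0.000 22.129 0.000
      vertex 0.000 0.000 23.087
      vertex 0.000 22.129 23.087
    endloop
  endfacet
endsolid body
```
; perimeter-only toolpath
G21 ; units = mm
G90 ; absolute positioning
G28 ; home
; layer 1
G0 Z3.298
G0 X0.000 Y0.000
G1 X22.979 Y0.000
G1 X22.979 Y9.594
G1 X9.463 Y9.594
G1 X9.463 Y22.129
G1 X0.000 Y22.129
G1 X0.000 Y0.000
; layer 2
G0 Z6.596
G0 X0.000 Y0.000
G1 X22.979 Y0.000
G1 X22.979 Y9.594
G1 X9.463 Y9.594
G1 X9.463 Y22.129
G1 X0.000 Y22.129
G1 X0.000 Y0.000
; layer 3
G0 Z9.894
G0 X0.000 Y0.000
G1 X22.979 Y0.000
G1 X22.979 Y9.594
G1 X9.463 Y9.594
G1 X9.463 Y22.129
G1 X0.000 Y22.129
G1 X0.000 Y0.000
; layer 4
G0 Z13.193
G0 X0.000 Y0.000
G1 X22.979 Y0.000
G1 X22.979 Y9.594
G1 X9.463 Y9.594
G1 X9.463 Y22.129
G1 X0.000 Y22.129
G1 X0.000 Y0.000
; layer 5
G0 Z16.491
G0 X0.000 Y0.000
G1 X22.979 Y0.000
G1 X22.979 Y9.594
G1 X9.463 Y9.594
G1 X9.463 Y22.129
G1 X0.000 Y22.129
G1 X0.000 Y0.000
; layer 6
G0 Z19.789
G0 X0.000 Y0.000
G1 X22.979 Y0.000
G1 X22.979 Y9.594
G1 X9.463 Y9.594
G1 X9.463 Y22.129
G1 X0.000 Y22.129
G1 X0.000 Y0.000
; layer 7
G0 Z23.087
G0 X0.000 Y0.000
G1 X22.979 Y0.000
G1 X22.979 Y9.594
G1 X9.463 Y9.594
G1 X9.463 Y22.129
G1 X0.000 Y22.129
G1 X0.000 Y0.000
M2 ; end

The solid is an L-shaped prism: outer 23 × 22.1 mm, arm thicknesses ≈ 9.59 mm (horizontal) and 9.46 mm (vertical), extruded 23.1 mm in z. Slicing at Δz = 3.298 mm — 7 equal slices spanning the solid's height, so layer i sits at z = i·h/7 — gives 7 non-empty perimeters. Each is a 6-segment closed polygon; G0 lifts to the layer z and rapids to the start vertex, then G1 traces the edges.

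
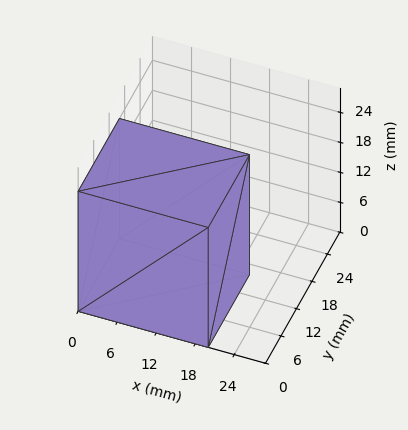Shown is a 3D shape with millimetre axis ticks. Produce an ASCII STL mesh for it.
Reading the render: the shape is a rectangular box, roughly 20 × 16 mm footprint and 24 mm tall (dimensions read to the nearest mm from the axis ticks). For the STL, each face is triangulated and given an outward normal.

solid part
  facet normal 0.0000 0.0000 -1.0000
    outer loop
      vertex 20.00 16.00 0.00
      vertex 20.00 0.00 0.00
      vertex 0.00 0.00 0.00
    endloop
  endfacet
  facet normal 0.0000 0.0000 -1.0000
    outer loop
      vertex 0.00 16.00 0.00
      vertex 20.00 16.00 0.00
      vertex 0.00 0.00 0.00
    endloop
  endfacet
  facet normal 0.0000 0.0000 1.0000
    outer loop
      vertex 0.00 0.00 24.00
      vertex 20.00 0.00 24.00
      vertex 20.00 16.00 24.00
    endloop
  endfacet
  facet normal 0.0000 0.0000 1.0000
    outer loop
      vertex 0.00 0.00 24.00
      vertex 20.00 16.00 24.00
      vertex 0.00 16.00 24.00
    endloop
  endfacet
  facet normal 0.0000 -1.0000 0.0000
    outer loop
      vertex 0.00 0.00 0.00
      vertex 20.00 0.00 0.00
      vertex 20.00 0.00 24.00
    endloop
  endfacet
  facet normal 0.0000 -1.0000 0.0000
    outer loop
      vertex 0.00 0.00 0.00
      vertex 20.00 0.00 24.00
      vertex 0.00 0.00 24.00
    endloop
  endfacet
  facet normal 0.0000 1.0000 0.0000
    outer loop
      vertex 20.00 16.00 24.00
      vertex 20.00 16.00 0.00
      vertex 0.00 16.00 0.00
    endloop
  endfacet
  facet normal 0.0000 1.0000 0.0000
    outer loop
      vertex 0.00 16.00 24.00
      vertex 20.00 16.00 24.00
      vertex 0.00 16.00 0.00
    endloop
  endfacet
  facet normal -1.0000 0.0000 0.0000
    outer loop
      vertex 0.00 16.00 24.00
      vertex 0.00 16.00 0.00
      vertex 0.00 0.00 0.00
    endloop
  endfacet
  facet normal -1.0000 0.0000 0.0000
    outer loop
      vertex 0.00 0.00 24.00
      vertex 0.00 16.00 24.00
      vertex 0.00 0.00 0.00
    endloop
  endfacet
  facet normal 1.0000 0.0000 0.0000
    outer loop
      vertex 20.00 0.00 0.00
      vertex 20.00 16.00 0.00
      vertex 20.00 16.00 24.00
    endloop
  endfacet
  facet normal 1.0000 0.0000 0.0000
    outer loop
      vertex 20.00 0.00 0.00
      vertex 20.00 16.00 24.00
      vertex 20.00 0.00 24.00
    endloop
  endfacet
endsolid part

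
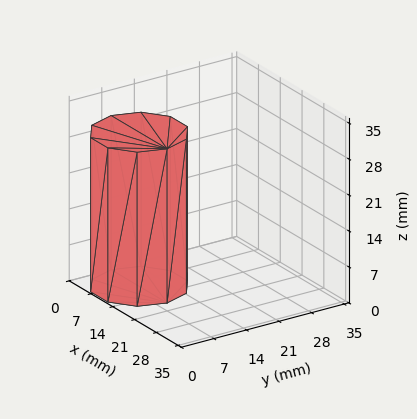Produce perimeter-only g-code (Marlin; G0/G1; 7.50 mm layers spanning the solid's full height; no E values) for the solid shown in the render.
Reading the render: the shape is a regular 10-sided prism (a cylinder approximated with 10 flat sides), circumscribed radius ≈ 9 mm, height ≈ 30 mm (dimensions read to the nearest mm from the axis ticks). For the g-code, the solid's height is divided into equal slices at the stated Δz and each level perimeter traced with G1 moves after a G0 lift.

; perimeter-only toolpath
G21 ; units = mm
G90 ; absolute positioning
G28 ; home
; layer 1
G0 Z7.50
G0 X18.00 Y9.00
G1 X16.28 Y14.29
G1 X11.78 Y17.56
G1 X6.22 Y17.56
G1 X1.72 Y14.29
G1 X0.00 Y9.00
G1 X1.72 Y3.71
G1 X6.22 Y0.44
G1 X11.78 Y0.44
G1 X16.28 Y3.71
G1 X18.00 Y9.00
; layer 2
G0 Z15.00
G0 X18.00 Y9.00
G1 X16.28 Y14.29
G1 X11.78 Y17.56
G1 X6.22 Y17.56
G1 X1.72 Y14.29
G1 X0.00 Y9.00
G1 X1.72 Y3.71
G1 X6.22 Y0.44
G1 X11.78 Y0.44
G1 X16.28 Y3.71
G1 X18.00 Y9.00
; layer 3
G0 Z22.50
G0 X18.00 Y9.00
G1 X16.28 Y14.29
G1 X11.78 Y17.56
G1 X6.22 Y17.56
G1 X1.72 Y14.29
G1 X0.00 Y9.00
G1 X1.72 Y3.71
G1 X6.22 Y0.44
G1 X11.78 Y0.44
G1 X16.28 Y3.71
G1 X18.00 Y9.00
; layer 4
G0 Z30.00
G0 X18.00 Y9.00
G1 X16.28 Y14.29
G1 X11.78 Y17.56
G1 X6.22 Y17.56
G1 X1.72 Y14.29
G1 X0.00 Y9.00
G1 X1.72 Y3.71
G1 X6.22 Y0.44
G1 X11.78 Y0.44
G1 X16.28 Y3.71
G1 X18.00 Y9.00
M2 ; end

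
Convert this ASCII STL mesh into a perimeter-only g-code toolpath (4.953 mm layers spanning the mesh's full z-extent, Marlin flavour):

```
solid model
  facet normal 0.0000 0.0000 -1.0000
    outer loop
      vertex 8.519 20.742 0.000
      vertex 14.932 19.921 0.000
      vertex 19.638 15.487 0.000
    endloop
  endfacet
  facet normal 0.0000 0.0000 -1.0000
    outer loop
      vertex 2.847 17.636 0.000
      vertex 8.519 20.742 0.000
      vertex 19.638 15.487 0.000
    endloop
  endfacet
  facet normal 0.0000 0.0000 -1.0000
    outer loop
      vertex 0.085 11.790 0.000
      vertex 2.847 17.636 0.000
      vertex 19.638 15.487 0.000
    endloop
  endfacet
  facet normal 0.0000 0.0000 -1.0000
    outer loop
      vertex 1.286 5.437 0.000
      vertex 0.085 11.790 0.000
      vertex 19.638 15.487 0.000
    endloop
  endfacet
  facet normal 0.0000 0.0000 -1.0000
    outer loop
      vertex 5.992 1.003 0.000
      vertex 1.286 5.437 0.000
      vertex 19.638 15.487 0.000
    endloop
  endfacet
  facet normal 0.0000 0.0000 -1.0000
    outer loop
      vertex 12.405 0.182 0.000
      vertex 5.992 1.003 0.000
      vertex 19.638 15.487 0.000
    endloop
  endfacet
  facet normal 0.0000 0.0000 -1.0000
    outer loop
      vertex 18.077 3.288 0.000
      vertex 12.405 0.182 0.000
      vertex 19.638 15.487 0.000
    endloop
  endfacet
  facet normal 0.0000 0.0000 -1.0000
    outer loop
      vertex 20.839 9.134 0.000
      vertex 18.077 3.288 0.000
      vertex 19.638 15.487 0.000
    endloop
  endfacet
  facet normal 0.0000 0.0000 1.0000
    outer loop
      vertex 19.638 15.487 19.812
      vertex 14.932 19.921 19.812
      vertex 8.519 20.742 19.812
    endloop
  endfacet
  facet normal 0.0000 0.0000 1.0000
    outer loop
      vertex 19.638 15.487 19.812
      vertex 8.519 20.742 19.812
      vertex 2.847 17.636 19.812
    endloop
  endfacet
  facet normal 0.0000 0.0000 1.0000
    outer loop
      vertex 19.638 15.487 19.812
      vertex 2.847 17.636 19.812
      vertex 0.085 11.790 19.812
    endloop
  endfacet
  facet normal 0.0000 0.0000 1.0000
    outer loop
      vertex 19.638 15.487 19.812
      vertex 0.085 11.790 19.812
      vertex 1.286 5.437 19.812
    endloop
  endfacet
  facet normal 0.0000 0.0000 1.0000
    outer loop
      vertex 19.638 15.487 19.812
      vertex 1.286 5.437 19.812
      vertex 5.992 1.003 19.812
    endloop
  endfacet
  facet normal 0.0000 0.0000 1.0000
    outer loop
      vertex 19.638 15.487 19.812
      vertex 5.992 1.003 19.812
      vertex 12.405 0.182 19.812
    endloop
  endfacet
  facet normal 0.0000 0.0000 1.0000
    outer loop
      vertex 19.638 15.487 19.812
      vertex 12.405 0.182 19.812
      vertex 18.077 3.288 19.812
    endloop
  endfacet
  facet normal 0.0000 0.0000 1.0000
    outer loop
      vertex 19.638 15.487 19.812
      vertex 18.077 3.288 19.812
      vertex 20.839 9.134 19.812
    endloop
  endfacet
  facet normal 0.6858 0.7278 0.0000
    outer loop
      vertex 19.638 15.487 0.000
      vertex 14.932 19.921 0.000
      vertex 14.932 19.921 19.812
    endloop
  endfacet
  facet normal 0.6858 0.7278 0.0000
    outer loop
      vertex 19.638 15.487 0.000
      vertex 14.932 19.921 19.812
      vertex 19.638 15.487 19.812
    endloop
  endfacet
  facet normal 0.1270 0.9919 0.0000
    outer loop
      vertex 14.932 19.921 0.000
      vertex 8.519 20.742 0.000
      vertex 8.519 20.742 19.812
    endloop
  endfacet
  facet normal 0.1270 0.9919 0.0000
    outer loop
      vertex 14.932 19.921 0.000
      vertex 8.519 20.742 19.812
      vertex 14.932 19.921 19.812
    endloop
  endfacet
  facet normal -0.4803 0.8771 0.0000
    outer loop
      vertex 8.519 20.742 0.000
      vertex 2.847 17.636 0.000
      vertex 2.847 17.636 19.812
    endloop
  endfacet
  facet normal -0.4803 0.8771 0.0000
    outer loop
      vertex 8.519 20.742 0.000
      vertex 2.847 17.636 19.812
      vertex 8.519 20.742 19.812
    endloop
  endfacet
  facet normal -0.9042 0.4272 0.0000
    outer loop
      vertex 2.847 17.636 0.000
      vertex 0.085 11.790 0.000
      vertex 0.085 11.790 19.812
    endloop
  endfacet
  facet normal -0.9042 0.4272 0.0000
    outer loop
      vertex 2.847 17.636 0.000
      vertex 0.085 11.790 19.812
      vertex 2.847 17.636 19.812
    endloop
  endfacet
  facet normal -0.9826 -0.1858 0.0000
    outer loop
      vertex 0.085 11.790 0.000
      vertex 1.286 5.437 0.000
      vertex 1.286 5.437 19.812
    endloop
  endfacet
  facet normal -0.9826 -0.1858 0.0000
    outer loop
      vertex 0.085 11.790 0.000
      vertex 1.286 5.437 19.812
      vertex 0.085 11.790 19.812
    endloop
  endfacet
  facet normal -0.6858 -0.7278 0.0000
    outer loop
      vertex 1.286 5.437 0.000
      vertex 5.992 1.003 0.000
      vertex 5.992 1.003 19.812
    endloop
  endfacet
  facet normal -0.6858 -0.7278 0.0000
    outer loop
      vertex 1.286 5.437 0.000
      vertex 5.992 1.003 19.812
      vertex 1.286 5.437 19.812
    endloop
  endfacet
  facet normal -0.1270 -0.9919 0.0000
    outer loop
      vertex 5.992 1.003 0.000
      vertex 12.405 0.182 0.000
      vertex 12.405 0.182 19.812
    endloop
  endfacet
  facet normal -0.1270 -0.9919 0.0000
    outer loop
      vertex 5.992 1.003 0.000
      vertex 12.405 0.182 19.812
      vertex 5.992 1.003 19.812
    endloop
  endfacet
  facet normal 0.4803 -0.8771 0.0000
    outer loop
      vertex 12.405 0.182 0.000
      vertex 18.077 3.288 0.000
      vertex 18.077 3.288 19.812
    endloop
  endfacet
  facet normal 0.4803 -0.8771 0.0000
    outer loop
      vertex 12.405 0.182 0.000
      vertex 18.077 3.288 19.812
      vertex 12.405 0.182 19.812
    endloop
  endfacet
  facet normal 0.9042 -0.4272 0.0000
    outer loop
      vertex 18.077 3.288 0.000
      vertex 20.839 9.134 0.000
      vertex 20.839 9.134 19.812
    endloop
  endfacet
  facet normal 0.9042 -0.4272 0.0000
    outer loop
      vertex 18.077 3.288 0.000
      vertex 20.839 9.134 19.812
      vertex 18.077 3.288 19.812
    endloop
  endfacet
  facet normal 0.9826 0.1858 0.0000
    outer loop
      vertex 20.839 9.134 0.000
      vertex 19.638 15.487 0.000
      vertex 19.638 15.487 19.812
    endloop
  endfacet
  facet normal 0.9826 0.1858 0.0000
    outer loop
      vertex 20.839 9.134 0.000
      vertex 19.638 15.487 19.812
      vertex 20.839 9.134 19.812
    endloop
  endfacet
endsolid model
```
; perimeter-only toolpath
G21 ; units = mm
G90 ; absolute positioning
G28 ; home
; layer 1
G0 Z4.953
G0 X19.638 Y15.487
G1 X14.932 Y19.921
G1 X8.519 Y20.742
G1 X2.847 Y17.636
G1 X0.085 Y11.790
G1 X1.286 Y5.437
G1 X5.992 Y1.003
G1 X12.405 Y0.182
G1 X18.077 Y3.288
G1 X20.839 Y9.134
G1 X19.638 Y15.487
; layer 2
G0 Z9.906
G0 X19.638 Y15.487
G1 X14.932 Y19.921
G1 X8.519 Y20.742
G1 X2.847 Y17.636
G1 X0.085 Y11.790
G1 X1.286 Y5.437
G1 X5.992 Y1.003
G1 X12.405 Y0.182
G1 X18.077 Y3.288
G1 X20.839 Y9.134
G1 X19.638 Y15.487
; layer 3
G0 Z14.859
G0 X19.638 Y15.487
G1 X14.932 Y19.921
G1 X8.519 Y20.742
G1 X2.847 Y17.636
G1 X0.085 Y11.790
G1 X1.286 Y5.437
G1 X5.992 Y1.003
G1 X12.405 Y0.182
G1 X18.077 Y3.288
G1 X20.839 Y9.134
G1 X19.638 Y15.487
; layer 4
G0 Z19.812
G0 X19.638 Y15.487
G1 X14.932 Y19.921
G1 X8.519 Y20.742
G1 X2.847 Y17.636
G1 X0.085 Y11.790
G1 X1.286 Y5.437
G1 X5.992 Y1.003
G1 X12.405 Y0.182
G1 X18.077 Y3.288
G1 X20.839 Y9.134
G1 X19.638 Y15.487
M2 ; end

The solid is a regular 10-sided prism (a cylinder approximated with 10 flat sides), circumscribed radius ≈ 10.5 mm, height ≈ 19.8 mm. Slicing at Δz = 4.953 mm — 4 equal slices spanning the solid's height, so layer i sits at z = i·h/4 — gives 4 non-empty perimeters. Each is a 10-segment closed polygon; G0 lifts to the layer z and rapids to the start vertex, then G1 traces the edges.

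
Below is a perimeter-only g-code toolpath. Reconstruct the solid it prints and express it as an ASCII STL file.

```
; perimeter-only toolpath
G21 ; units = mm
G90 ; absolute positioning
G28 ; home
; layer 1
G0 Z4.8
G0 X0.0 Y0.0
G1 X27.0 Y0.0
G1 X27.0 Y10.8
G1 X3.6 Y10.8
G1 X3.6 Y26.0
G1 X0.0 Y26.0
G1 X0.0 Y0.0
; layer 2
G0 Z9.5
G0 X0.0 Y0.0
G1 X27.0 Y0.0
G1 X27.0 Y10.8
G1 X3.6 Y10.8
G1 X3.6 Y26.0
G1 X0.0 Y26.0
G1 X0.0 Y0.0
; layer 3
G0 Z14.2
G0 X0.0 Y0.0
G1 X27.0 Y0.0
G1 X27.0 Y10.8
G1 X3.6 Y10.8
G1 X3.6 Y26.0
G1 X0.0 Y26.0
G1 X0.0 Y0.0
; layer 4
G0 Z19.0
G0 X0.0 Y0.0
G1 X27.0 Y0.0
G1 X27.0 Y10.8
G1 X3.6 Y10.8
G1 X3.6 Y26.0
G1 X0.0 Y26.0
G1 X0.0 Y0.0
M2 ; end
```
solid part
  facet normal 0.0000 0.0000 -1.0000
    outer loop
      vertex 27.0 10.8 0.0
      vertex 27.0 0.0 0.0
      vertex 0.0 0.0 0.0
    endloop
  endfacet
  facet normal 0.0000 0.0000 -1.0000
    outer loop
      vertex 3.6 10.8 0.0
      vertex 27.0 10.8 0.0
      vertex 0.0 0.0 0.0
    endloop
  endfacet
  facet normal 0.0000 0.0000 -1.0000
    outer loop
      vertex 3.6 26.0 0.0
      vertex 3.6 10.8 0.0
      vertex 0.0 0.0 0.0
    endloop
  endfacet
  facet normal 0.0000 0.0000 -1.0000
    outer loop
      vertex 0.0 26.0 0.0
      vertex 3.6 26.0 0.0
      vertex 0.0 0.0 0.0
    endloop
  endfacet
  facet normal 0.0000 0.0000 1.0000
    outer loop
      vertex 0.0 0.0 19.0
      vertex 27.0 0.0 19.0
      vertex 27.0 10.8 19.0
    endloop
  endfacet
  facet normal 0.0000 0.0000 1.0000
    outer loop
      vertex 0.0 0.0 19.0
      vertex 27.0 10.8 19.0
      vertex 3.6 10.8 19.0
    endloop
  endfacet
  facet normal 0.0000 0.0000 1.0000
    outer loop
      vertex 0.0 0.0 19.0
      vertex 3.6 10.8 19.0
      vertex 3.6 26.0 19.0
    endloop
  endfacet
  facet normal 0.0000 0.0000 1.0000
    outer loop
      vertex 0.0 0.0 19.0
      vertex 3.6 26.0 19.0
      vertex 0.0 26.0 19.0
    endloop
  endfacet
  facet normal 0.0000 -1.0000 0.0000
    outer loop
      vertex 0.0 0.0 0.0
      vertex 27.0 0.0 0.0
      vertex 27.0 0.0 19.0
    endloop
  endfacet
  facet normal 0.0000 -1.0000 0.0000
    outer loop
      vertex 0.0 0.0 0.0
      vertex 27.0 0.0 19.0
      vertex 0.0 0.0 19.0
    endloop
  endfacet
  facet normal 1.0000 0.0000 0.0000
    outer loop
      vertex 27.0 0.0 0.0
      vertex 27.0 10.8 0.0
      vertex 27.0 10.8 19.0
    endloop
  endfacet
  facet normal 1.0000 0.0000 0.0000
    outer loop
      vertex 27.0 0.0 0.0
      vertex 27.0 10.8 19.0
      vertex 27.0 0.0 19.0
    endloop
  endfacet
  facet normal 0.0000 1.0000 0.0000
    outer loop
      vertex 27.0 10.8 0.0
      vertex 3.6 10.8 0.0
      vertex 3.6 10.8 19.0
    endloop
  endfacet
  facet normal 0.0000 1.0000 0.0000
    outer loop
      vertex 27.0 10.8 0.0
      vertex 3.6 10.8 19.0
      vertex 27.0 10.8 19.0
    endloop
  endfacet
  facet normal 1.0000 0.0000 0.0000
    outer loop
      vertex 3.6 10.8 0.0
      vertex 3.6 26.0 0.0
      vertex 3.6 26.0 19.0
    endloop
  endfacet
  facet normal 1.0000 0.0000 0.0000
    outer loop
      vertex 3.6 10.8 0.0
      vertex 3.6 26.0 19.0
      vertex 3.6 10.8 19.0
    endloop
  endfacet
  facet normal 0.0000 1.0000 0.0000
    outer loop
      vertex 3.6 26.0 0.0
      vertex 0.0 26.0 0.0
      vertex 0.0 26.0 19.0
    endloop
  endfacet
  facet normal 0.0000 1.0000 0.0000
    outer loop
      vertex 3.6 26.0 0.0
      vertex 0.0 26.0 19.0
      vertex 3.6 26.0 19.0
    endloop
  endfacet
  facet normal -1.0000 0.0000 0.0000
    outer loop
      vertex 0.0 26.0 0.0
      vertex 0.0 0.0 0.0
      vertex 0.0 0.0 19.0
    endloop
  endfacet
  facet normal -1.0000 0.0000 0.0000
    outer loop
      vertex 0.0 26.0 0.0
      vertex 0.0 0.0 19.0
      vertex 0.0 26.0 19.0
    endloop
  endfacet
endsolid part

The G0 Z moves step by Δz≈4.8 mm. Every layer's G1 loop is the same polygon, so the solid is a straight extrusion of it from z=0 to z≈19. Closing with flat bottom and top caps and triangulating gives 20 facets — an L-shaped prism: outer 27 × 26 mm, arm thicknesses ≈ 10.8 mm (horizontal) and 3.6 mm (vertical), extruded 19 mm in z.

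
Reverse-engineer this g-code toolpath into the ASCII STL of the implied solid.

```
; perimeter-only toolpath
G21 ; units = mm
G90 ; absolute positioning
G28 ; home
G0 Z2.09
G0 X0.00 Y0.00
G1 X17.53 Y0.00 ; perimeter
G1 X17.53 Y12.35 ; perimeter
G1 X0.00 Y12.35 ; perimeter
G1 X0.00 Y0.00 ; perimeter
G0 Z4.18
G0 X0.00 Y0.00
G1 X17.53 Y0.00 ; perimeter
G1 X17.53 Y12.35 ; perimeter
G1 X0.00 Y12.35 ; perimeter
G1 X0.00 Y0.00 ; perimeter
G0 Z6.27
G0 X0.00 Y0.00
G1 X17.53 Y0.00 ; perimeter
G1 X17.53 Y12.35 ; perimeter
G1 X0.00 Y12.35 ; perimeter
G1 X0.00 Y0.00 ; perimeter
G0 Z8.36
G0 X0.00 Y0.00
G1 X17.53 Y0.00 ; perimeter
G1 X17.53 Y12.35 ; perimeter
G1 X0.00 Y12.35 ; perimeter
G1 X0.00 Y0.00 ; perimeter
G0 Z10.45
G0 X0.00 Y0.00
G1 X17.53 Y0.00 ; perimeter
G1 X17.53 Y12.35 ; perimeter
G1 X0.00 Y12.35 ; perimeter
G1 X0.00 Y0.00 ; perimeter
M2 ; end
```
solid part
  facet normal 0.0000 0.0000 -1.0000
    outer loop
      vertex 17.53 12.35 0.00
      vertex 17.53 0.00 0.00
      vertex 0.00 0.00 0.00
    endloop
  endfacet
  facet normal 0.0000 0.0000 -1.0000
    outer loop
      vertex 0.00 12.35 0.00
      vertex 17.53 12.35 0.00
      vertex 0.00 0.00 0.00
    endloop
  endfacet
  facet normal 0.0000 0.0000 1.0000
    outer loop
      vertex 0.00 0.00 10.45
      vertex 17.53 0.00 10.45
      vertex 17.53 12.35 10.45
    endloop
  endfacet
  facet normal 0.0000 0.0000 1.0000
    outer loop
      vertex 0.00 0.00 10.45
      vertex 17.53 12.35 10.45
      vertex 0.00 12.35 10.45
    endloop
  endfacet
  facet normal 0.0000 -1.0000 0.0000
    outer loop
      vertex 0.00 0.00 0.00
      vertex 17.53 0.00 0.00
      vertex 17.53 0.00 10.45
    endloop
  endfacet
  facet normal 0.0000 -1.0000 0.0000
    outer loop
      vertex 0.00 0.00 0.00
      vertex 17.53 0.00 10.45
      vertex 0.00 0.00 10.45
    endloop
  endfacet
  facet normal 0.0000 1.0000 0.0000
    outer loop
      vertex 17.53 12.35 10.45
      vertex 17.53 12.35 0.00
      vertex 0.00 12.35 0.00
    endloop
  endfacet
  facet normal 0.0000 1.0000 0.0000
    outer loop
      vertex 0.00 12.35 10.45
      vertex 17.53 12.35 10.45
      vertex 0.00 12.35 0.00
    endloop
  endfacet
  facet normal -1.0000 0.0000 0.0000
    outer loop
      vertex 0.00 12.35 10.45
      vertex 0.00 12.35 0.00
      vertex 0.00 0.00 0.00
    endloop
  endfacet
  facet normal -1.0000 0.0000 0.0000
    outer loop
      vertex 0.00 0.00 10.45
      vertex 0.00 12.35 10.45
      vertex 0.00 0.00 0.00
    endloop
  endfacet
  facet normal 1.0000 0.0000 0.0000
    outer loop
      vertex 17.53 0.00 0.00
      vertex 17.53 12.35 0.00
      vertex 17.53 12.35 10.45
    endloop
  endfacet
  facet normal 1.0000 0.0000 0.0000
    outer loop
      vertex 17.53 0.00 0.00
      vertex 17.53 12.35 10.45
      vertex 17.53 0.00 10.45
    endloop
  endfacet
endsolid part

The G0 Z moves step by Δz≈2.09 mm. Every layer's G1 loop is the same polygon, so the solid is a straight extrusion of it from z=0 to z≈10.4. Closing with flat bottom and top caps and triangulating gives 12 facets — a rectangular box, roughly 17.5 × 12.3 mm footprint and 10.4 mm tall.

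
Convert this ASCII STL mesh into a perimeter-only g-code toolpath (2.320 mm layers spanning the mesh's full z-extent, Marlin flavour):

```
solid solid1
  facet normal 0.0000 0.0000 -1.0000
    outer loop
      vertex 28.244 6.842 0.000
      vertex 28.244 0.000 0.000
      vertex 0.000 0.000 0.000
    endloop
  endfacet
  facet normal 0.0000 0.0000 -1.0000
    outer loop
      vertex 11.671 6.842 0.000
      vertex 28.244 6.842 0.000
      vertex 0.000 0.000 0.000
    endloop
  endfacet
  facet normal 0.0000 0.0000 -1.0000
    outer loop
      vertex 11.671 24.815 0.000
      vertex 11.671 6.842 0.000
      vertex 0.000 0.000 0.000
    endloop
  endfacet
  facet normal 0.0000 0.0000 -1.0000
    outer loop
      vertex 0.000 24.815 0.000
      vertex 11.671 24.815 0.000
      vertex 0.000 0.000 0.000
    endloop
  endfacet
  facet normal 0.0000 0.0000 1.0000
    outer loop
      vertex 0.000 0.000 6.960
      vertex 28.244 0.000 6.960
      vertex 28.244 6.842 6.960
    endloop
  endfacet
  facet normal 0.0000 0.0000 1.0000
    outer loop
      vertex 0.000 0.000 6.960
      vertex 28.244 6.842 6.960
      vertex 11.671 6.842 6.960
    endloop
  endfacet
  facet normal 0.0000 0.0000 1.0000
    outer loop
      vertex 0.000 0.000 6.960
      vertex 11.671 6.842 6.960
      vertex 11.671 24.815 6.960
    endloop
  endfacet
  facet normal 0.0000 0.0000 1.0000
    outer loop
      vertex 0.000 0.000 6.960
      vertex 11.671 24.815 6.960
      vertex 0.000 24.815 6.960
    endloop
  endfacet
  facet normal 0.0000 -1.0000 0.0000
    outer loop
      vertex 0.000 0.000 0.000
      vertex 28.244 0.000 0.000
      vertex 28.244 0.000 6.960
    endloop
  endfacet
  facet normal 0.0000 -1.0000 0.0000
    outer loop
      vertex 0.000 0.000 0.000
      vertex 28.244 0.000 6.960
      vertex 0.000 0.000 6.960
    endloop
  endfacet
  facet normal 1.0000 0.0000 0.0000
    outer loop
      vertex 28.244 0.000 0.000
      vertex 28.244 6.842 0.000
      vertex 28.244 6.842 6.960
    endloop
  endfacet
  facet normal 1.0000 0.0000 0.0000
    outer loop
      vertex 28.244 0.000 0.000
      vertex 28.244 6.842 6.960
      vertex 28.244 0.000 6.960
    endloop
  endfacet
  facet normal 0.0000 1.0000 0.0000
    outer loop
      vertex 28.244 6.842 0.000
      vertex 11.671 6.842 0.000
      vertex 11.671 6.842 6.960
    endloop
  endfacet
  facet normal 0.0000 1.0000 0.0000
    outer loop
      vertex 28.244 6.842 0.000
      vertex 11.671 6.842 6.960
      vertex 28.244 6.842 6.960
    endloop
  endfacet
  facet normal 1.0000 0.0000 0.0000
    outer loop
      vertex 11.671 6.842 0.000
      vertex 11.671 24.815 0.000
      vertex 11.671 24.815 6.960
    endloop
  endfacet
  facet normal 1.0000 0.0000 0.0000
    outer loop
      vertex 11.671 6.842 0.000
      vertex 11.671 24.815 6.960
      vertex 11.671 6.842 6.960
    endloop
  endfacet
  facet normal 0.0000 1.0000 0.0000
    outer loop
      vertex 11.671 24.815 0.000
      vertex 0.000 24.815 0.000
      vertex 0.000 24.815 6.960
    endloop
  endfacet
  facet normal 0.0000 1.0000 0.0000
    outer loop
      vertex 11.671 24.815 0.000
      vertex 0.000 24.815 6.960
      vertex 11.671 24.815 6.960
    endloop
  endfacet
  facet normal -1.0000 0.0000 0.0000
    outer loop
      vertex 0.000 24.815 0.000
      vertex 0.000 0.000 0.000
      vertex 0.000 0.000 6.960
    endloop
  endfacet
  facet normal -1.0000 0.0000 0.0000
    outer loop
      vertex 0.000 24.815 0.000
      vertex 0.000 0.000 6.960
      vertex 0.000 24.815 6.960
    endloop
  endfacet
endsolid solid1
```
; perimeter-only toolpath
G21 ; units = mm
G90 ; absolute positioning
G28 ; home
; layer 1
G0 Z2.320
G0 X0.000 Y0.000
G1 X28.244 Y0.000
G1 X28.244 Y6.842
G1 X11.671 Y6.842
G1 X11.671 Y24.815
G1 X0.000 Y24.815
G1 X0.000 Y0.000
; layer 2
G0 Z4.640
G0 X0.000 Y0.000
G1 X28.244 Y0.000
G1 X28.244 Y6.842
G1 X11.671 Y6.842
G1 X11.671 Y24.815
G1 X0.000 Y24.815
G1 X0.000 Y0.000
; layer 3
G0 Z6.960
G0 X0.000 Y0.000
G1 X28.244 Y0.000
G1 X28.244 Y6.842
G1 X11.671 Y6.842
G1 X11.671 Y24.815
G1 X0.000 Y24.815
G1 X0.000 Y0.000
M2 ; end

The solid is an L-shaped prism: outer 28.2 × 24.8 mm, arm thicknesses ≈ 6.84 mm (horizontal) and 11.7 mm (vertical), extruded 6.96 mm in z. Slicing at Δz = 2.320 mm — 3 equal slices spanning the solid's height, so layer i sits at z = i·h/3 — gives 3 non-empty perimeters. Each is a 6-segment closed polygon; G0 lifts to the layer z and rapids to the start vertex, then G1 traces the edges.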